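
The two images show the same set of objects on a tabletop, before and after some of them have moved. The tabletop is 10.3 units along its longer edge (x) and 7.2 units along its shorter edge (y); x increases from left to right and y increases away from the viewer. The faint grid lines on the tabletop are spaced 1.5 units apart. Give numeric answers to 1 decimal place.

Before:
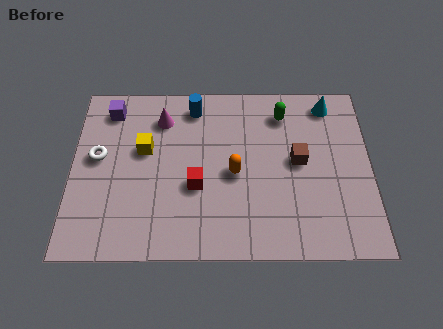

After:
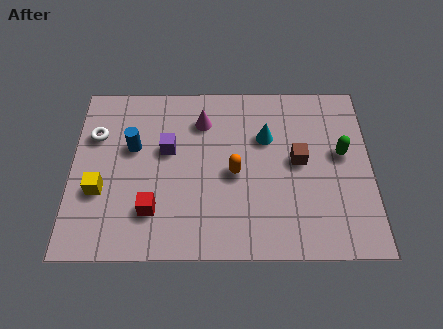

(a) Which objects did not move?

the brown cube and the orange capsule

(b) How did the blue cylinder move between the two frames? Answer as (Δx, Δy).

(-2.1, -1.7)

From the two frames, the blue cylinder sits at roughly (4.2, 6.1) before and (2.1, 4.4) after.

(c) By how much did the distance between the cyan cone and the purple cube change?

-4.2

The distance was about 7.6 in the first image and 3.4 in the second, so they moved 4.2 units closer together.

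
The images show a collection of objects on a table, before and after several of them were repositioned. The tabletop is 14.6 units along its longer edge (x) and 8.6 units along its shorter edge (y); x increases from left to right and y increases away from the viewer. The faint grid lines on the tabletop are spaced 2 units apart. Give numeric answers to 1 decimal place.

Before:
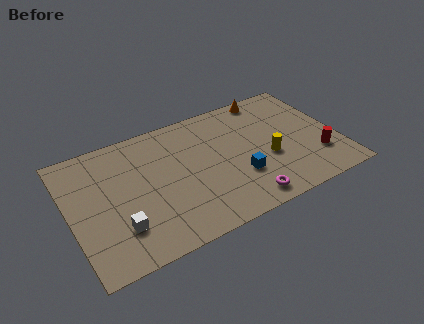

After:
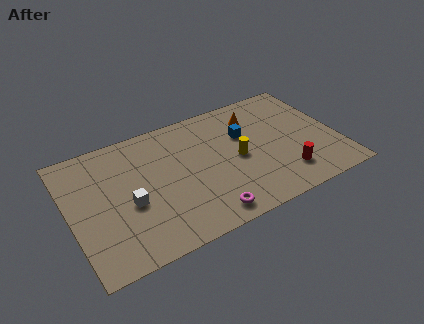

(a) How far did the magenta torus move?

2.1

The magenta torus moved from about (9.0, 1.1) to (6.9, 1.1), a distance of √(2.1² + 0.0²) ≈ 2.1.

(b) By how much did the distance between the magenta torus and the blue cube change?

+3.6

The distance was about 1.7 in the first image and 5.3 in the second, so they moved 3.6 units further apart.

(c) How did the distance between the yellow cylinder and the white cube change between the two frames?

-2.4

The distance was about 8.4 in the first image and 6.0 in the second, so they moved 2.4 units closer together.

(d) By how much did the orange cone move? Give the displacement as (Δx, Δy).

(-1.0, -1.2)

From the two frames, the orange cone sits at roughly (11.4, 7.8) before and (10.4, 6.6) after.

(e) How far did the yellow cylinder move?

1.7

From (10.7, 3.4) to (9.1, 4.1), the yellow cylinder covered √(1.6² + 0.7²) ≈ 1.7 units.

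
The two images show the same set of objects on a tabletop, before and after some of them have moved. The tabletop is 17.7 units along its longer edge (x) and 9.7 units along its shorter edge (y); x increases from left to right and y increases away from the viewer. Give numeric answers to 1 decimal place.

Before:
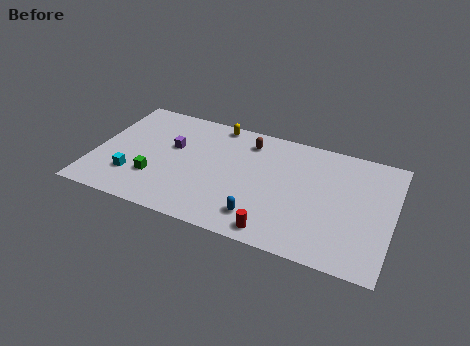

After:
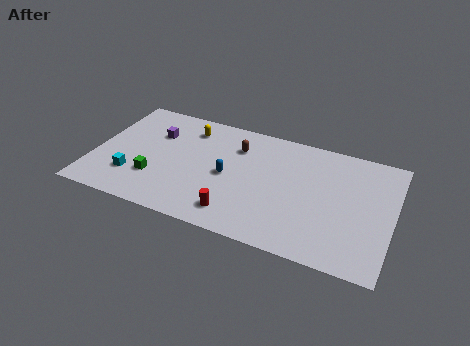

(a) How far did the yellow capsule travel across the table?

1.9

The yellow capsule was near (6.9, 8.8) before and (5.3, 7.8) after, so it travelled √(1.6² + 1.0²) ≈ 1.9 units.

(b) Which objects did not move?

the cyan cube and the green cube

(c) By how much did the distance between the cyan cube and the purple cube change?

+0.3

They were about 3.9 units apart before and 4.2 after — 0.3 units further apart.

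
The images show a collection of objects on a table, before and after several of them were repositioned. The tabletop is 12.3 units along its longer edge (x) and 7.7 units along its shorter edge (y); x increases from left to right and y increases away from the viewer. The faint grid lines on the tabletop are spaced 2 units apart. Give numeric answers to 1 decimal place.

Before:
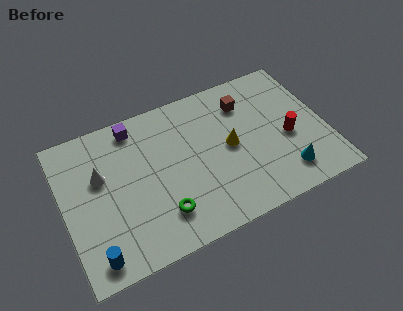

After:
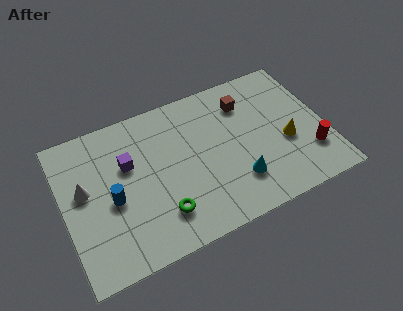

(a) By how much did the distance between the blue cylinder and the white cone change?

-2.3

The distance was about 3.9 in the first image and 1.6 in the second, so they moved 2.3 units closer together.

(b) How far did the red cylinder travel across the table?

1.5

From (10.5, 3.3) to (11.4, 2.1), the red cylinder covered √(0.9² + 1.2²) ≈ 1.5 units.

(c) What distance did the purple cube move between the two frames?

1.9

From (3.6, 6.7) to (3.1, 4.9), the purple cube covered √(0.5² + 1.8²) ≈ 1.9 units.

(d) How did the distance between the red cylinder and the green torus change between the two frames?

+0.7

They were about 6.4 units apart before and 7.1 after — 0.7 units further apart.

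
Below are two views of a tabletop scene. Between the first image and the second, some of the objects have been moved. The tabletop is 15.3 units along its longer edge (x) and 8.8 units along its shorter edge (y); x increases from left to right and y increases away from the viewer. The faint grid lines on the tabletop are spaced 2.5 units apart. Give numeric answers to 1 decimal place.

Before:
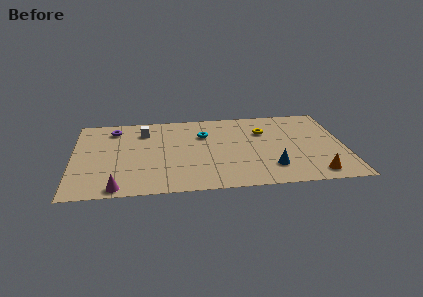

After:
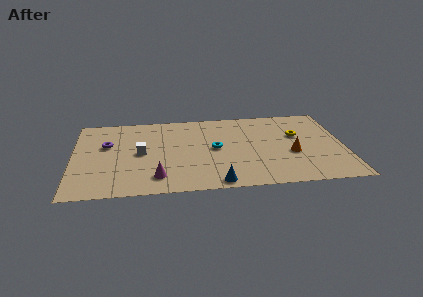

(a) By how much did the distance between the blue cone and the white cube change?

-3.0

Before: roughly 8.5 units apart; after: 5.5. That's 3.0 units closer together.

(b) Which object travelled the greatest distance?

the blue cone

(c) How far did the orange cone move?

2.6

The orange cone was near (13.5, 1.2) before and (12.3, 3.5) after, so it travelled √(1.2² + 2.3²) ≈ 2.6 units.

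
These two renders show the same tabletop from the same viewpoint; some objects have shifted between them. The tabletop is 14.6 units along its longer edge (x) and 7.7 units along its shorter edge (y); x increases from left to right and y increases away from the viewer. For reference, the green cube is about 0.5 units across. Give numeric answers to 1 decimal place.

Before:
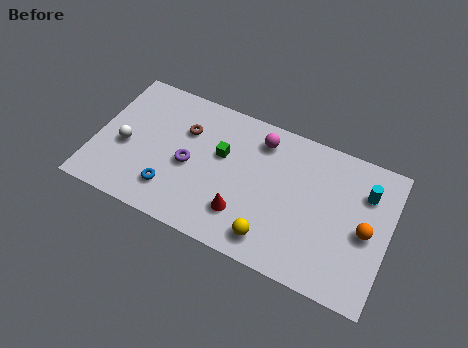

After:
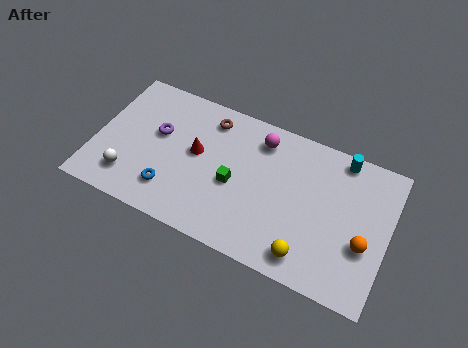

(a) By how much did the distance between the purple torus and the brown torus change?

+1.2

They were about 1.8 units apart before and 3.0 after — 1.2 units further apart.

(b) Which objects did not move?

the blue torus and the magenta sphere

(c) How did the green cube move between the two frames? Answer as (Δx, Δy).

(0.8, -1.3)

The green cube started near (6.2, 4.7) and ended near (7.0, 3.4).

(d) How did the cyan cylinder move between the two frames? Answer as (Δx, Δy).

(-1.3, 1.3)

The cyan cylinder was at about (13.3, 5.6) and moved to about (12.0, 6.9).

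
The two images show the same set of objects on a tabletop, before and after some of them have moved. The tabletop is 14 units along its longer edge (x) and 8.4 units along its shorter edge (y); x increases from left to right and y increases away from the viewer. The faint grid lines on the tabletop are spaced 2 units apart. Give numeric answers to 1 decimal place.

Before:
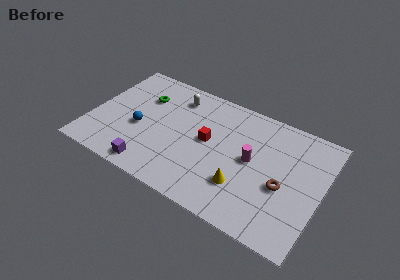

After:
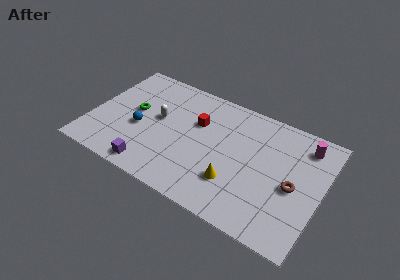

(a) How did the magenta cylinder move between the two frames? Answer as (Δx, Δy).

(2.9, 2.5)

The magenta cylinder was at about (9.8, 4.4) and moved to about (12.7, 6.9).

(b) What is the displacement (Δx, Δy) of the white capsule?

(-0.8, -2.1)

From the two frames, the white capsule sits at roughly (4.8, 6.8) before and (4.0, 4.7) after.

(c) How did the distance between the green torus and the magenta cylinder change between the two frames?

+3.4

The distance was about 7.1 in the first image and 10.5 in the second, so they moved 3.4 units further apart.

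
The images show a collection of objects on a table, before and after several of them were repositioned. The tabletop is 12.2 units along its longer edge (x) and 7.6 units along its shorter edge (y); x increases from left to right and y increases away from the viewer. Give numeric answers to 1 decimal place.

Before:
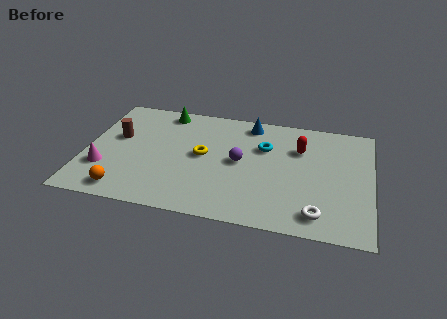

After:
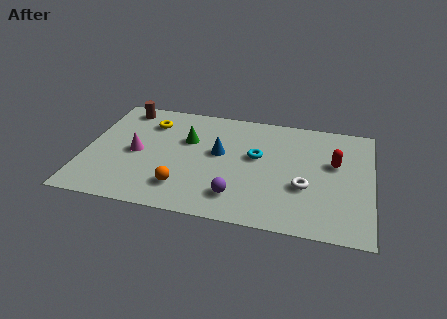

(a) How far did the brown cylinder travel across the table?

2.1

The brown cylinder moved from about (1.3, 4.5) to (1.4, 6.6), a distance of √(0.1² + 2.1²) ≈ 2.1.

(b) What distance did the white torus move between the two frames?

1.7

From (10.0, 1.2) to (9.4, 2.8), the white torus covered √(0.6² + 1.6²) ≈ 1.7 units.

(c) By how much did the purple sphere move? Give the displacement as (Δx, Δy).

(0.0, -2.3)

The purple sphere was at about (6.6, 3.9) and moved to about (6.6, 1.6).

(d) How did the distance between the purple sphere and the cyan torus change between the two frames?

+1.3

The distance was about 1.6 in the first image and 2.9 in the second, so they moved 1.3 units further apart.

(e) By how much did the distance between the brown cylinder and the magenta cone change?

+0.9

The distance was about 2.2 in the first image and 3.1 in the second, so they moved 0.9 units further apart.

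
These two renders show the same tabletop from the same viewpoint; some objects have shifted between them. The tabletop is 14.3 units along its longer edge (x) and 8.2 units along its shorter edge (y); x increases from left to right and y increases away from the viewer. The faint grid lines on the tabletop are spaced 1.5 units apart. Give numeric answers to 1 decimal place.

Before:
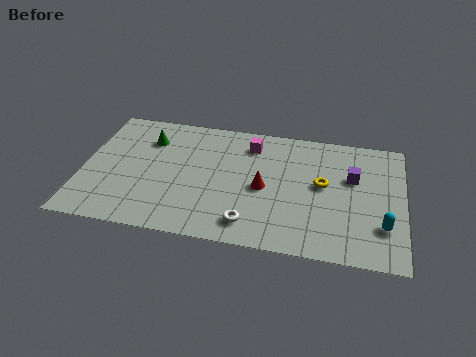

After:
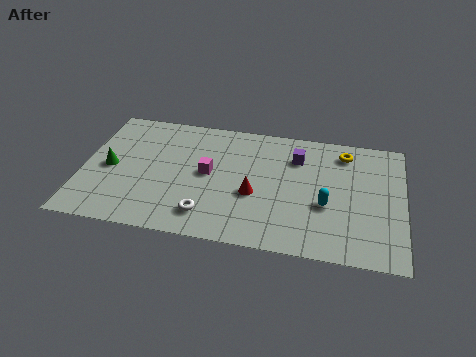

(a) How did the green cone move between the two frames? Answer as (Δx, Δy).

(-1.6, -2.2)

From the two frames, the green cone sits at roughly (2.8, 6.1) before and (1.2, 3.9) after.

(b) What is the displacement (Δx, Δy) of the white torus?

(-1.9, 0.2)

From the two frames, the white torus sits at roughly (7.6, 1.4) before and (5.7, 1.6) after.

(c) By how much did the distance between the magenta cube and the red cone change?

-0.6

The distance was about 2.9 in the first image and 2.3 in the second, so they moved 0.6 units closer together.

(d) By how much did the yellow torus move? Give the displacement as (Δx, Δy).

(0.9, 2.3)

From the two frames, the yellow torus sits at roughly (10.7, 4.5) before and (11.6, 6.8) after.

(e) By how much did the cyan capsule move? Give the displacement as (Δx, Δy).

(-2.5, 0.9)

From the two frames, the cyan capsule sits at roughly (13.4, 2.3) before and (10.9, 3.2) after.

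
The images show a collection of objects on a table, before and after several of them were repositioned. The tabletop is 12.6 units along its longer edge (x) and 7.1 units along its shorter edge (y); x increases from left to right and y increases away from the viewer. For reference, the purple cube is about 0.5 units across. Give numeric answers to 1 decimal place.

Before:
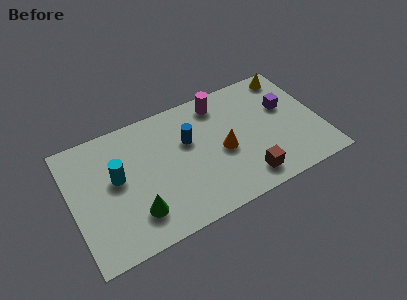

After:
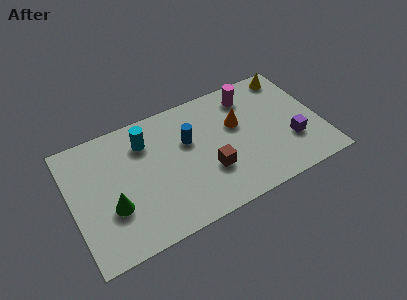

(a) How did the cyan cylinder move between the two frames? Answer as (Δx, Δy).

(1.6, 1.4)

From the two frames, the cyan cylinder sits at roughly (2.3, 4.0) before and (3.9, 5.4) after.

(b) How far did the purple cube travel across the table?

2.1

The purple cube moved from about (11.0, 4.4) to (11.0, 2.3), a distance of √(0.0² + 2.1²) ≈ 2.1.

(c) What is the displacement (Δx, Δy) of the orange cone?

(0.9, 1.2)

The orange cone was at about (7.6, 3.2) and moved to about (8.5, 4.4).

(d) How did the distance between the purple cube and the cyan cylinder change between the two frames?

-1.0

Before: roughly 8.7 units apart; after: 7.7. That's 1.0 units closer together.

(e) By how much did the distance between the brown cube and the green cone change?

-0.6

Before: roughly 5.5 units apart; after: 4.9. That's 0.6 units closer together.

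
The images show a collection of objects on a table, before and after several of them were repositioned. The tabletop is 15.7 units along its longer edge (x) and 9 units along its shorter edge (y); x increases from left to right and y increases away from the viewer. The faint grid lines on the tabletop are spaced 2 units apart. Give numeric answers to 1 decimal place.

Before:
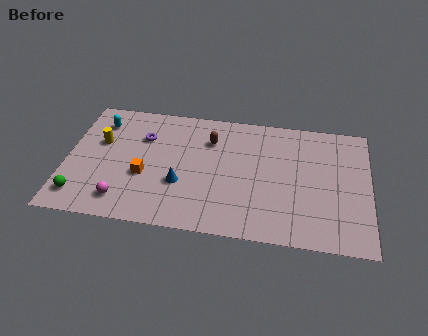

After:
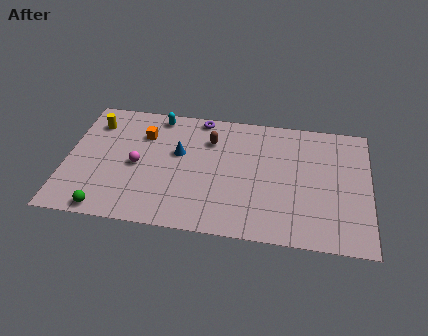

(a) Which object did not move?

the brown capsule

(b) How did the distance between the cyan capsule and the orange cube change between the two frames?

-2.7

They were about 4.4 units apart before and 1.7 after — 2.7 units closer together.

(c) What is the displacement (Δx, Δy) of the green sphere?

(1.4, -0.8)

From the two frames, the green sphere sits at roughly (0.9, 1.6) before and (2.3, 0.8) after.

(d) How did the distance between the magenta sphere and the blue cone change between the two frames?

-0.9

Before: roughly 3.3 units apart; after: 2.4. That's 0.9 units closer together.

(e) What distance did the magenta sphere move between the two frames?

2.7

The magenta sphere moved from about (3.1, 1.6) to (3.7, 4.2), a distance of √(0.6² + 2.6²) ≈ 2.7.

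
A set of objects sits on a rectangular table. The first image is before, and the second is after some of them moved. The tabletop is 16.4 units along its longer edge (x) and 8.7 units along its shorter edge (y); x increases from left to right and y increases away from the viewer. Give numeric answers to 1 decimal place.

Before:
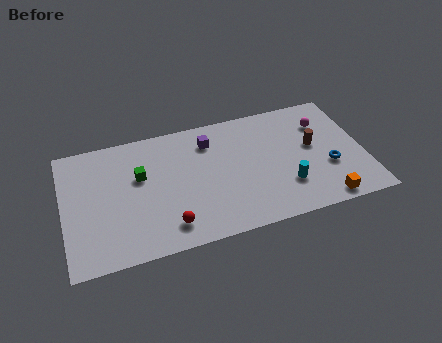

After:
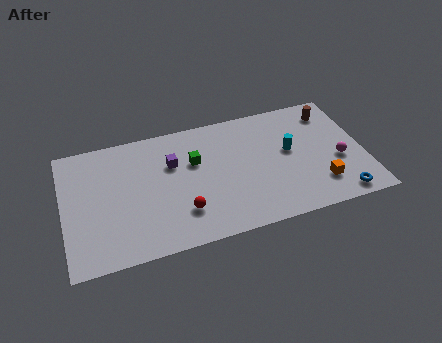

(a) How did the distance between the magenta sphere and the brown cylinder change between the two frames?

+1.9

Before: roughly 1.7 units apart; after: 3.6. That's 1.9 units further apart.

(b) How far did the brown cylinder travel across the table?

2.5

From (13.7, 4.9) to (14.9, 7.1), the brown cylinder covered √(1.2² + 2.2²) ≈ 2.5 units.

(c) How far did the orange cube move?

1.2

The orange cube was near (13.9, 0.9) before and (13.8, 2.1) after, so it travelled √(0.1² + 1.2²) ≈ 1.2 units.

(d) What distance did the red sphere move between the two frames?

1.1

From (5.5, 1.6) to (6.3, 2.3), the red sphere covered √(0.8² + 0.7²) ≈ 1.1 units.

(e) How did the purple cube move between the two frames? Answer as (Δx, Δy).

(-2.1, -1.0)

The purple cube started near (8.1, 6.8) and ended near (6.0, 5.8).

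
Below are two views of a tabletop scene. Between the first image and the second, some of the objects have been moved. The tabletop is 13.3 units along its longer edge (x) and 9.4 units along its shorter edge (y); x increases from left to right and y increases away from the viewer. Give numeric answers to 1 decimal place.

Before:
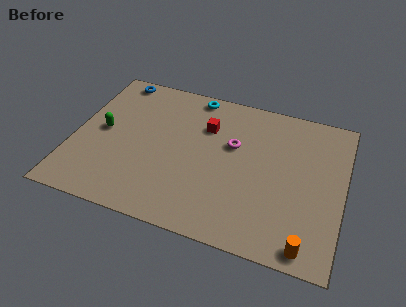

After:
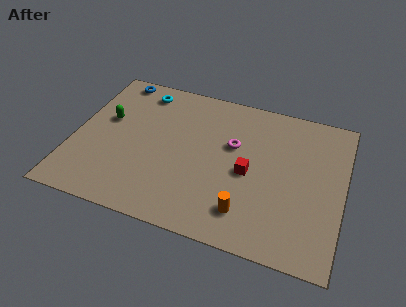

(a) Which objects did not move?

the blue torus and the magenta torus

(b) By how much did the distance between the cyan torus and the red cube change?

+4.7

They were about 2.1 units apart before and 6.8 after — 4.7 units further apart.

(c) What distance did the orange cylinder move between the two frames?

3.2

The orange cylinder was near (11.8, 0.9) before and (8.8, 1.9) after, so it travelled √(3.0² + 1.0²) ≈ 3.2 units.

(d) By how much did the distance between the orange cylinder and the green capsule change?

-2.9

The distance was about 11.1 in the first image and 8.2 in the second, so they moved 2.9 units closer together.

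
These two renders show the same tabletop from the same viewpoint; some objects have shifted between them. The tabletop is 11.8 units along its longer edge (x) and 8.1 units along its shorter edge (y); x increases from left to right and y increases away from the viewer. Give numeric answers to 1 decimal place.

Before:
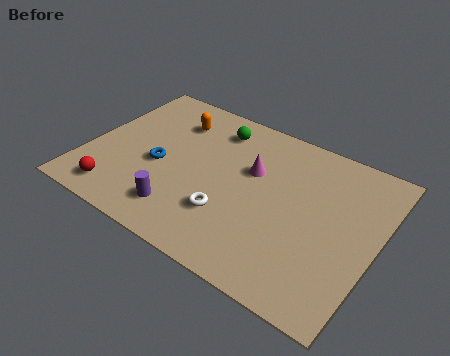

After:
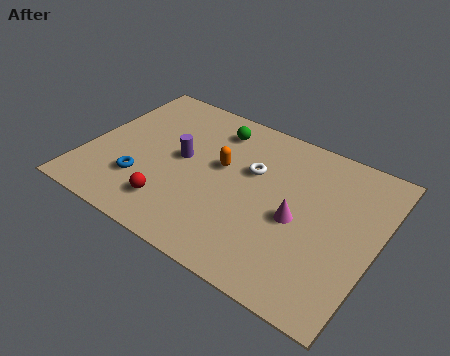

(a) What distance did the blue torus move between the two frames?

1.3

The blue torus was near (3.0, 3.5) before and (2.5, 2.3) after, so it travelled √(0.5² + 1.2²) ≈ 1.3 units.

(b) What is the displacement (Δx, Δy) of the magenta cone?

(2.1, -1.5)

The magenta cone started near (6.6, 5.1) and ended near (8.7, 3.6).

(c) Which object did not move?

the green sphere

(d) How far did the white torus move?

2.7

From (6.1, 2.4) to (6.6, 5.1), the white torus covered √(0.5² + 2.7²) ≈ 2.7 units.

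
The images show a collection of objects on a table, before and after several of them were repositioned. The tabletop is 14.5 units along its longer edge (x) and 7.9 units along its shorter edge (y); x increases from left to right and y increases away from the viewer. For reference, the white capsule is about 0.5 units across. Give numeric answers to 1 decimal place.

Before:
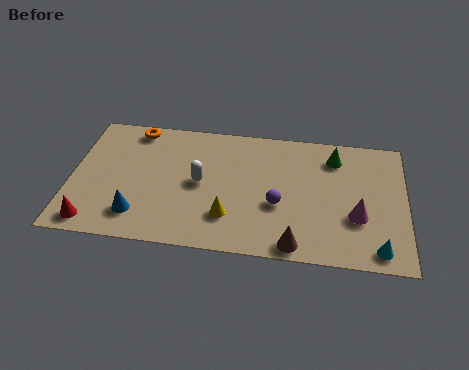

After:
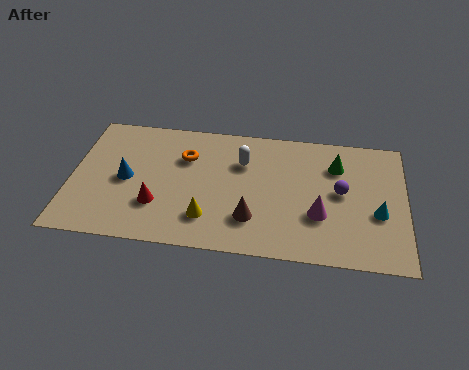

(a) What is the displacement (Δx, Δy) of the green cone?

(0.1, -0.5)

The green cone started near (11.4, 6.3) and ended near (11.5, 5.8).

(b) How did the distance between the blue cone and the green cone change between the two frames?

-0.3

The distance was about 9.6 in the first image and 9.3 in the second, so they moved 0.3 units closer together.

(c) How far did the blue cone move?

2.2

The blue cone was near (3.0, 1.7) before and (2.4, 3.8) after, so it travelled √(0.6² + 2.1²) ≈ 2.2 units.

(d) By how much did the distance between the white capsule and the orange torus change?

-1.7

They were about 4.2 units apart before and 2.5 after — 1.7 units closer together.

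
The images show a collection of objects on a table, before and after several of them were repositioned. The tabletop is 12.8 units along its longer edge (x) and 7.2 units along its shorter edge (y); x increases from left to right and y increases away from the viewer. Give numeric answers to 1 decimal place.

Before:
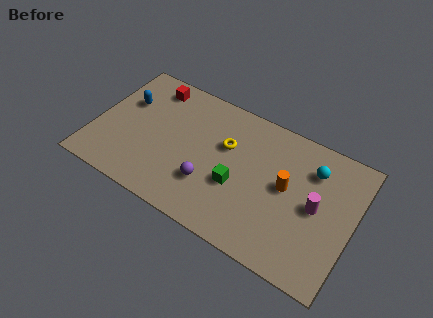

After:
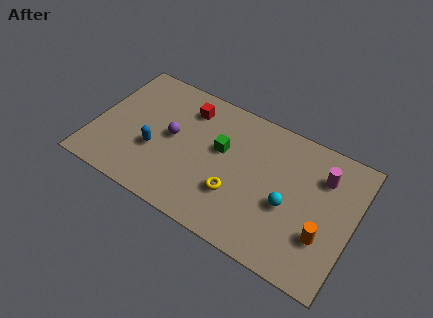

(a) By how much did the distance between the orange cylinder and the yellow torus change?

+1.1

They were about 3.2 units apart before and 4.3 after — 1.1 units further apart.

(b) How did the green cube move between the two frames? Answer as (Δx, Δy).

(-1.0, 1.5)

The green cube started near (7.2, 2.8) and ended near (6.2, 4.3).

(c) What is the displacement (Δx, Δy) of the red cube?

(1.9, -0.4)

The red cube was at about (2.4, 6.1) and moved to about (4.3, 5.7).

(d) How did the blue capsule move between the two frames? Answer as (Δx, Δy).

(1.8, -2.0)

The blue capsule was at about (1.3, 4.7) and moved to about (3.1, 2.7).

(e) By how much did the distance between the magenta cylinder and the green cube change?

+1.1

Before: roughly 3.9 units apart; after: 5.0. That's 1.1 units further apart.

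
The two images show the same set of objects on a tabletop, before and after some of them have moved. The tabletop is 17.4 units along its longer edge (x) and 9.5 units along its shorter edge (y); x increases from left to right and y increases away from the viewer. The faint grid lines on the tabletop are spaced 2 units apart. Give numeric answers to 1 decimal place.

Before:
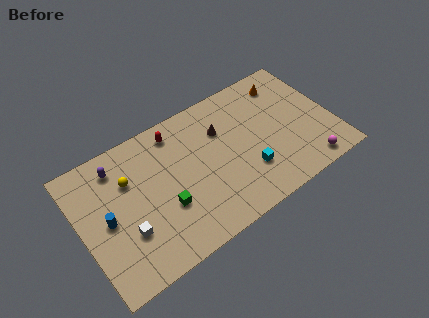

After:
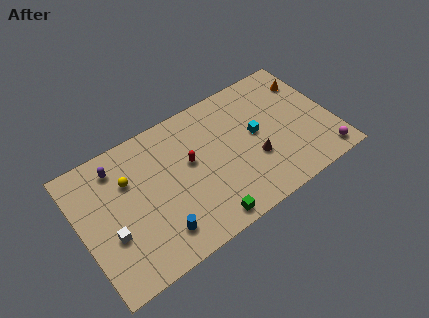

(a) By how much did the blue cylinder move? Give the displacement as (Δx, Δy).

(3.1, -2.7)

The blue cylinder was at about (1.7, 4.6) and moved to about (4.8, 1.9).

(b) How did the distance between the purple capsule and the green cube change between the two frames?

+3.3

Before: roughly 5.1 units apart; after: 8.4. That's 3.3 units further apart.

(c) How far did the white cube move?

1.1

From (2.8, 3.1) to (1.8, 3.5), the white cube covered √(1.0² + 0.4²) ≈ 1.1 units.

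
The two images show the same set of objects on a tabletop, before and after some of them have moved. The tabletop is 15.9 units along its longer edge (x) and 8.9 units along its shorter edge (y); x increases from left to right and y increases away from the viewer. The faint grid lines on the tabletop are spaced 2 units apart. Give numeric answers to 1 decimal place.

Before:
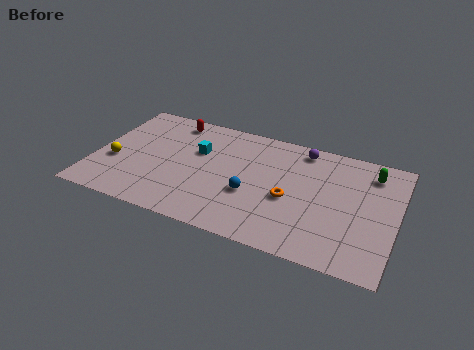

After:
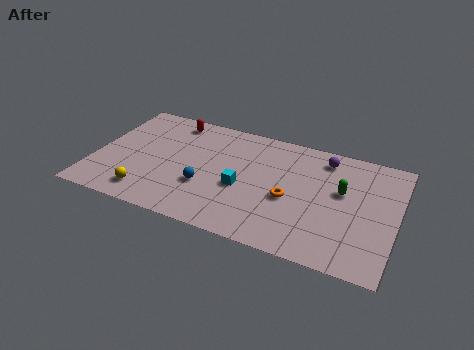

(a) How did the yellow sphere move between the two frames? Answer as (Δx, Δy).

(2.0, -1.9)

The yellow sphere started near (1.1, 3.4) and ended near (3.1, 1.5).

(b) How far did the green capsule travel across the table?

2.4

The green capsule was near (14.4, 7.2) before and (13.0, 5.3) after, so it travelled √(1.4² + 1.9²) ≈ 2.4 units.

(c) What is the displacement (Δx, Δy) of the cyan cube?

(2.6, -2.0)

The cyan cube started near (5.3, 5.7) and ended near (7.9, 3.7).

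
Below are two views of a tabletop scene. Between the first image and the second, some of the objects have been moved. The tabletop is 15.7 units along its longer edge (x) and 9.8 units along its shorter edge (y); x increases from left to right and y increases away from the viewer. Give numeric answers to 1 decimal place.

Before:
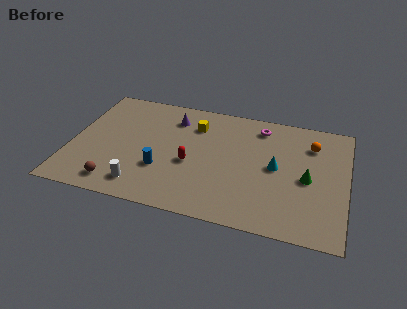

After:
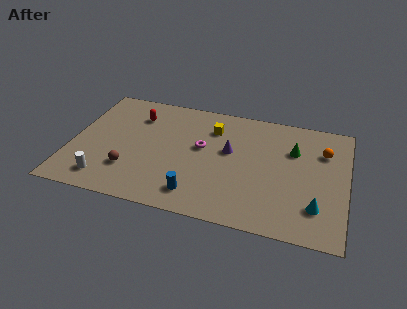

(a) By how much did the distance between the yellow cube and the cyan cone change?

+2.6

They were about 5.4 units apart before and 8.0 after — 2.6 units further apart.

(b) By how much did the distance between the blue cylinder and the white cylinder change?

+3.3

They were about 1.9 units apart before and 5.2 after — 3.3 units further apart.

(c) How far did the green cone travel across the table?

2.4

The green cone moved from about (13.5, 4.5) to (12.6, 6.7), a distance of √(0.9² + 2.2²) ≈ 2.4.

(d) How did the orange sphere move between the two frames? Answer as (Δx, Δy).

(0.7, -0.4)

The orange sphere started near (13.6, 7.4) and ended near (14.3, 7.0).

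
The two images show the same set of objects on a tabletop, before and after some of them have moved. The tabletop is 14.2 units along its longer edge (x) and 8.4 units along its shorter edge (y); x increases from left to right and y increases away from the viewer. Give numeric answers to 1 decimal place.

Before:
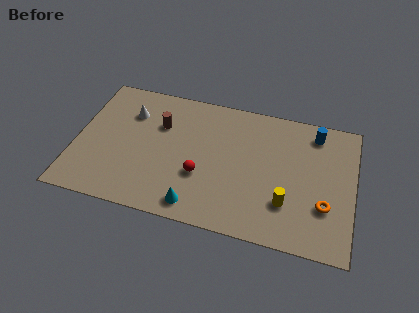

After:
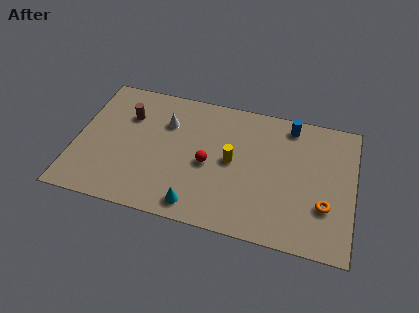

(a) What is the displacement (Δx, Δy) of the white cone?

(1.9, -0.2)

The white cone started near (2.6, 6.1) and ended near (4.5, 5.9).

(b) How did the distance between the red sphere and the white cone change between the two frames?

-1.9

Before: roughly 5.0 units apart; after: 3.1. That's 1.9 units closer together.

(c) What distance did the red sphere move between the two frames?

0.9

The red sphere moved from about (6.5, 3.0) to (6.8, 3.8), a distance of √(0.3² + 0.8²) ≈ 0.9.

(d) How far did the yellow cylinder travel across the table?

3.5

The yellow cylinder moved from about (10.9, 2.4) to (8.0, 4.3), a distance of √(2.9² + 1.9²) ≈ 3.5.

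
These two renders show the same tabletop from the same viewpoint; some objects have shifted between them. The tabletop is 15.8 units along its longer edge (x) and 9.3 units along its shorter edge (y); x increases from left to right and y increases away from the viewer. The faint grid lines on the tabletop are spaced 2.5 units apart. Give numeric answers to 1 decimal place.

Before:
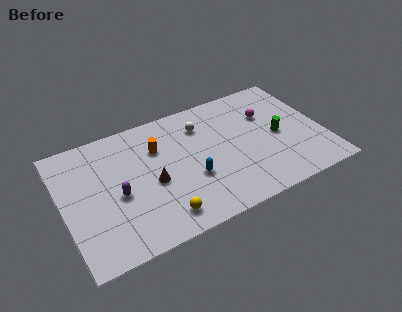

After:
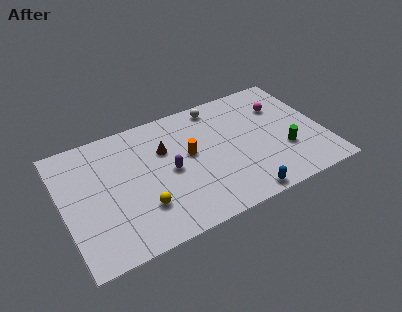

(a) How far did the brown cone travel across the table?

2.3

From (5.3, 4.1) to (6.3, 6.2), the brown cone covered √(1.0² + 2.1²) ≈ 2.3 units.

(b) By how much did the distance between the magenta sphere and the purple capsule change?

-2.3

Before: roughly 9.8 units apart; after: 7.5. That's 2.3 units closer together.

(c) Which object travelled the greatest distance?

the blue capsule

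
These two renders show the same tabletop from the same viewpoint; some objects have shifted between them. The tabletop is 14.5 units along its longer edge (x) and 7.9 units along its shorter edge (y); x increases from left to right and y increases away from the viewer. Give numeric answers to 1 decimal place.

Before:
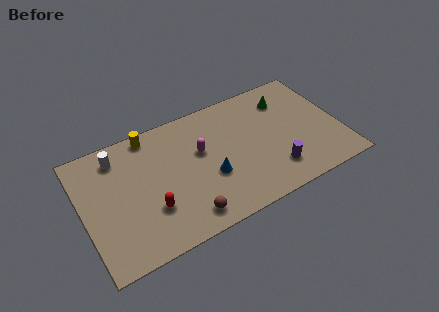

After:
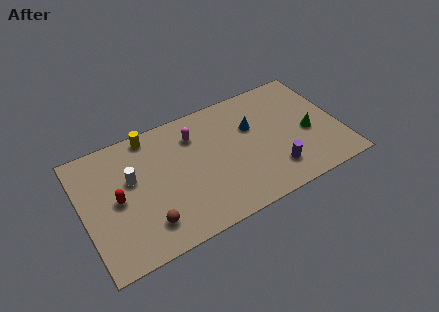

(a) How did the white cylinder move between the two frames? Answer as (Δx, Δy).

(0.6, -1.7)

The white cylinder started near (2.2, 6.5) and ended near (2.8, 4.8).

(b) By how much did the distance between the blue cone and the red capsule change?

+4.5

Before: roughly 3.4 units apart; after: 7.9. That's 4.5 units further apart.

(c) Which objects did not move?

the purple cylinder and the yellow cylinder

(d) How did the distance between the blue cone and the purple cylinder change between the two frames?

-0.3

Before: roughly 3.7 units apart; after: 3.4. That's 0.3 units closer together.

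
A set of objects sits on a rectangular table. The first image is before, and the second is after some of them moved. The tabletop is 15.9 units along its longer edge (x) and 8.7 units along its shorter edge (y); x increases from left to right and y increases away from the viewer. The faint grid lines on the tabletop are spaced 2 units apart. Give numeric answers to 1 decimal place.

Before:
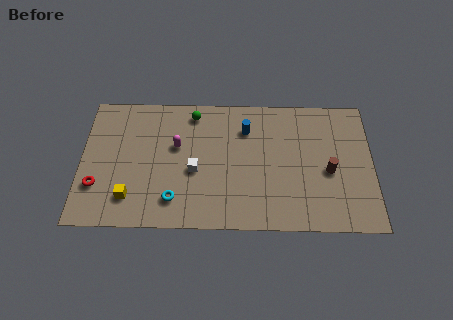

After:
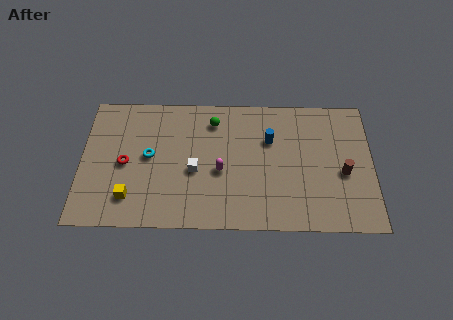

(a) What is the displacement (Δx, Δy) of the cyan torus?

(-1.4, 2.8)

The cyan torus was at about (5.1, 1.8) and moved to about (3.7, 4.6).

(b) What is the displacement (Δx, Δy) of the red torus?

(1.5, 1.5)

The red torus was at about (0.9, 2.6) and moved to about (2.4, 4.1).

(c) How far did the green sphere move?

1.2

The green sphere moved from about (6.1, 7.5) to (7.2, 7.0), a distance of √(1.1² + 0.5²) ≈ 1.2.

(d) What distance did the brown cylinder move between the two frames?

0.8

From (13.5, 3.8) to (14.3, 3.7), the brown cylinder covered √(0.8² + 0.1²) ≈ 0.8 units.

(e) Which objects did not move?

the white cube and the yellow cube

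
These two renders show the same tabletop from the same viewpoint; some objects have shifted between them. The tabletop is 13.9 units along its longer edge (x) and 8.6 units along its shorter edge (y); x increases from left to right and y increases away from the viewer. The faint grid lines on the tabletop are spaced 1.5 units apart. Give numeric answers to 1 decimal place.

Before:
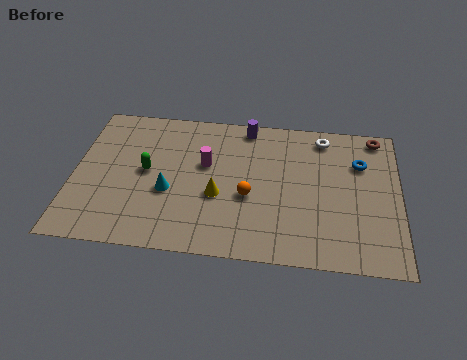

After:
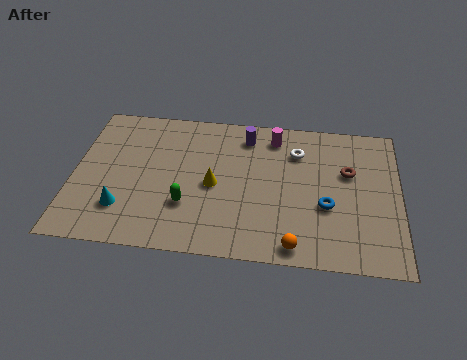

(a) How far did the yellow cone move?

0.6

The yellow cone moved from about (6.2, 3.4) to (6.0, 4.0), a distance of √(0.2² + 0.6²) ≈ 0.6.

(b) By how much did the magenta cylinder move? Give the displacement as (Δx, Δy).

(2.9, 2.0)

From the two frames, the magenta cylinder sits at roughly (5.6, 5.2) before and (8.5, 7.2) after.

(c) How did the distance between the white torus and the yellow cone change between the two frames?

-1.7

They were about 5.9 units apart before and 4.2 after — 1.7 units closer together.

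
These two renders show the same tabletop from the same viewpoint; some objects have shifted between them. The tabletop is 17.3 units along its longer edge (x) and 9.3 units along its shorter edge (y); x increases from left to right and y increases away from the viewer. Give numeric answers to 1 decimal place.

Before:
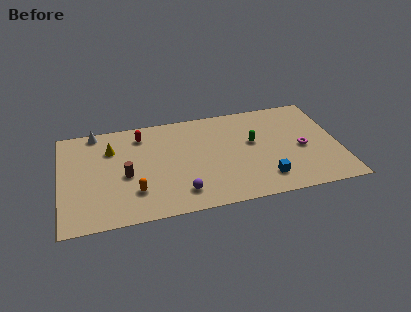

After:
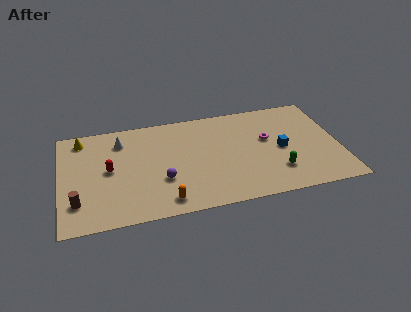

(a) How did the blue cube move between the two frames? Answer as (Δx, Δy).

(1.2, 2.5)

From the two frames, the blue cube sits at roughly (12.5, 1.9) before and (13.7, 4.4) after.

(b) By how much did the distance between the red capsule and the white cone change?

-0.3

They were about 2.9 units apart before and 2.6 after — 0.3 units closer together.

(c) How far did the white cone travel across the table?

1.9

From (2.3, 8.5) to (3.8, 7.3), the white cone covered √(1.5² + 1.2²) ≈ 1.9 units.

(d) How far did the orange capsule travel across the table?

2.2

The orange capsule was near (4.5, 2.5) before and (6.3, 1.3) after, so it travelled √(1.8² + 1.2²) ≈ 2.2 units.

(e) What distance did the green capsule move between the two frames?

3.3

The green capsule was near (12.0, 5.4) before and (13.3, 2.4) after, so it travelled √(1.3² + 3.0²) ≈ 3.3 units.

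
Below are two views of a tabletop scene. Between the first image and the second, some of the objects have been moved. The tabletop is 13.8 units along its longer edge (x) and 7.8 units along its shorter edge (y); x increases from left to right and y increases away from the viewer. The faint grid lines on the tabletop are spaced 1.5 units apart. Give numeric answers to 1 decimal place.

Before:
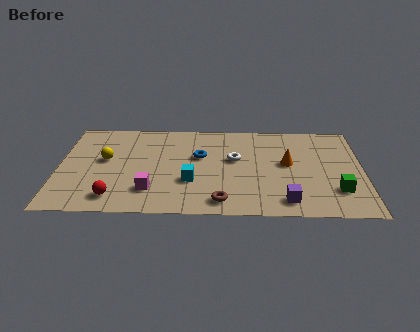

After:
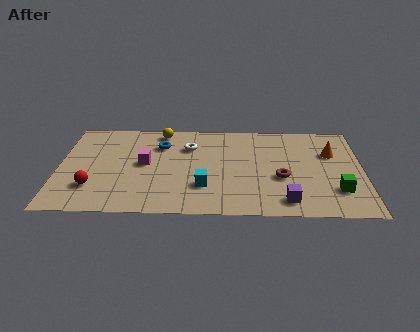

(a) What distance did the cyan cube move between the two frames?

0.7

From (6.0, 2.7) to (6.6, 2.3), the cyan cube covered √(0.6² + 0.4²) ≈ 0.7 units.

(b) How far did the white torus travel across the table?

2.3

The white torus was near (8.0, 4.6) before and (5.9, 5.6) after, so it travelled √(2.1² + 1.0²) ≈ 2.3 units.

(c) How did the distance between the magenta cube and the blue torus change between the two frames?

-1.9

The distance was about 3.6 in the first image and 1.7 in the second, so they moved 1.9 units closer together.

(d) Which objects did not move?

the purple cube and the green cube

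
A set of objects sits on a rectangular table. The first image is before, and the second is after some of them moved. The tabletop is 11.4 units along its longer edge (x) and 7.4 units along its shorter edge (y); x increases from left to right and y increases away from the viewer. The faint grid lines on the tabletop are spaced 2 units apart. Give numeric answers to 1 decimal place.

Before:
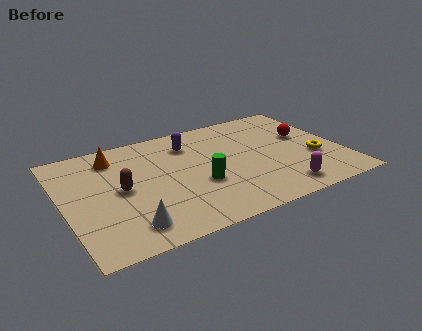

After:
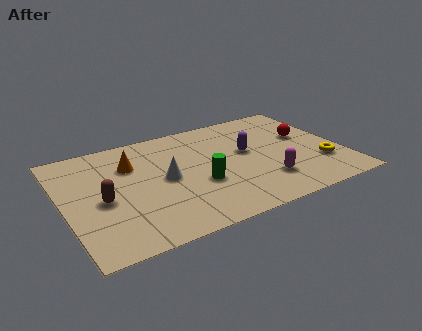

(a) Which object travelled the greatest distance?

the white cone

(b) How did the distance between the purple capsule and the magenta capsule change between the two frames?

-3.2

The distance was about 5.5 in the first image and 2.3 in the second, so they moved 3.2 units closer together.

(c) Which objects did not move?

the green cylinder and the red sphere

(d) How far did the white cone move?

3.0

The white cone moved from about (2.3, 1.3) to (4.1, 3.7), a distance of √(1.8² + 2.4²) ≈ 3.0.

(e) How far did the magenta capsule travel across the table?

0.9

From (8.5, 1.1) to (8.0, 1.9), the magenta capsule covered √(0.5² + 0.8²) ≈ 0.9 units.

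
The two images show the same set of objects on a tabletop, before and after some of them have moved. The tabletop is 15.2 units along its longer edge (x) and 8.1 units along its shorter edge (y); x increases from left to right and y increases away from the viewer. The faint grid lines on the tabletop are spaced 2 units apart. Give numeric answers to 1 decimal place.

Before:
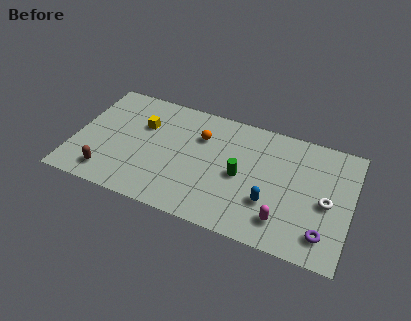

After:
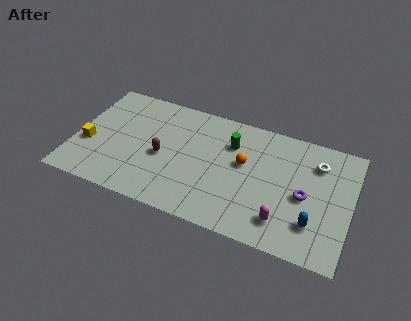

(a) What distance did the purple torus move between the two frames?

2.4

The purple torus moved from about (13.9, 1.6) to (12.7, 3.7), a distance of √(1.2² + 2.1²) ≈ 2.4.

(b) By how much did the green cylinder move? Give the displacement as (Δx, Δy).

(-0.7, 2.0)

The green cylinder was at about (9.2, 3.8) and moved to about (8.5, 5.8).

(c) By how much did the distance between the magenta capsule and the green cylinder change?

+1.9

Before: roughly 3.3 units apart; after: 5.2. That's 1.9 units further apart.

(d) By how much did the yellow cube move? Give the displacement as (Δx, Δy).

(-2.8, -2.3)

The yellow cube was at about (3.6, 5.4) and moved to about (0.8, 3.1).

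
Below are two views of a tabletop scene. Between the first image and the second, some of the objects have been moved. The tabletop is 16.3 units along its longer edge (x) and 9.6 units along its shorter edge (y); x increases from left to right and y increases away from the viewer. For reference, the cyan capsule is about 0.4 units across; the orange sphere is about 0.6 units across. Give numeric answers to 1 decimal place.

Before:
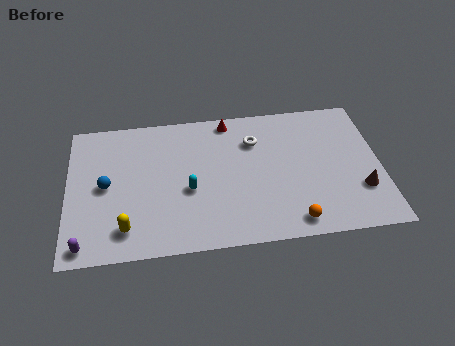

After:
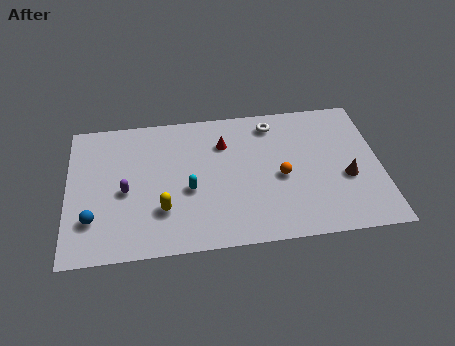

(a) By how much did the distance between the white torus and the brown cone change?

-1.1

The distance was about 6.8 in the first image and 5.7 in the second, so they moved 1.1 units closer together.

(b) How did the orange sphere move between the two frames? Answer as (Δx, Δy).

(-0.5, 3.1)

The orange sphere started near (11.6, 1.2) and ended near (11.1, 4.3).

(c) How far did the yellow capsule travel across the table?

2.1

From (3.0, 1.8) to (4.9, 2.8), the yellow capsule covered √(1.9² + 1.0²) ≈ 2.1 units.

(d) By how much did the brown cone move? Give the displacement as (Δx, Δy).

(-0.7, 0.9)

The brown cone started near (15.2, 2.9) and ended near (14.5, 3.8).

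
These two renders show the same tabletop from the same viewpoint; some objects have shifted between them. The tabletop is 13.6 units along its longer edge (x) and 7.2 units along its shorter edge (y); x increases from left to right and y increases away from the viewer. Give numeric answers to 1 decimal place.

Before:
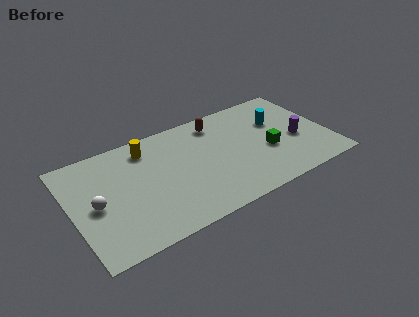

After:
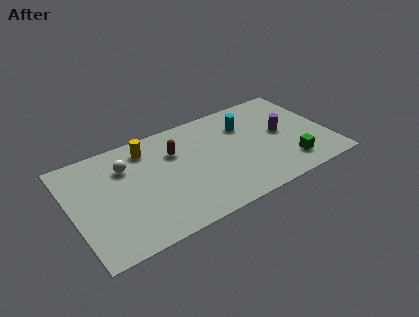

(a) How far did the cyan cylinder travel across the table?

1.8

The cyan cylinder was near (11.1, 4.7) before and (9.4, 5.2) after, so it travelled √(1.7² + 0.5²) ≈ 1.8 units.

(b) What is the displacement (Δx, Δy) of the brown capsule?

(-2.4, -1.0)

The brown capsule started near (8.0, 6.0) and ended near (5.6, 5.0).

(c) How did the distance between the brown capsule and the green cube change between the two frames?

+2.7

The distance was about 3.9 in the first image and 6.6 in the second, so they moved 2.7 units further apart.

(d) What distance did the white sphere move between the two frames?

2.5

The white sphere was near (1.2, 3.4) before and (3.0, 5.2) after, so it travelled √(1.8² + 1.8²) ≈ 2.5 units.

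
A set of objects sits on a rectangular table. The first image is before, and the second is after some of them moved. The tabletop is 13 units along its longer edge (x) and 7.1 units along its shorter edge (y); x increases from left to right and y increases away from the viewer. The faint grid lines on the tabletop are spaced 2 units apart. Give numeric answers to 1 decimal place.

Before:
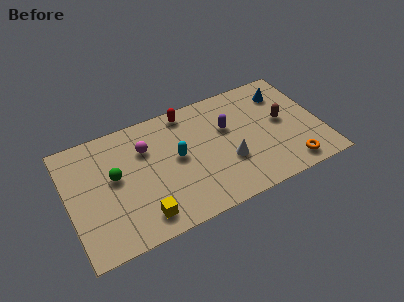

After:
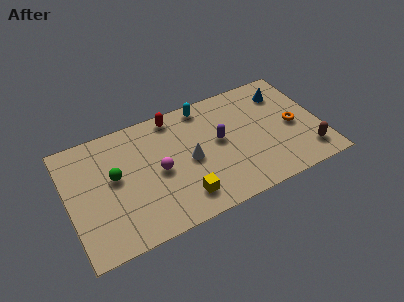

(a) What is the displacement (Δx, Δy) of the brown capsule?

(1.0, -2.4)

The brown capsule was at about (11.1, 3.8) and moved to about (12.1, 1.4).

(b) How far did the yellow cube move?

2.1

The yellow cube moved from about (3.5, 1.2) to (5.6, 1.4), a distance of √(2.1² + 0.2²) ≈ 2.1.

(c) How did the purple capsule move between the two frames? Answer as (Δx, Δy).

(-0.5, -0.6)

From the two frames, the purple capsule sits at roughly (8.3, 4.5) before and (7.8, 3.9) after.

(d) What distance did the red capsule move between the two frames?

0.7

The red capsule was near (6.4, 6.3) before and (5.7, 6.3) after, so it travelled √(0.7² + 0.0²) ≈ 0.7 units.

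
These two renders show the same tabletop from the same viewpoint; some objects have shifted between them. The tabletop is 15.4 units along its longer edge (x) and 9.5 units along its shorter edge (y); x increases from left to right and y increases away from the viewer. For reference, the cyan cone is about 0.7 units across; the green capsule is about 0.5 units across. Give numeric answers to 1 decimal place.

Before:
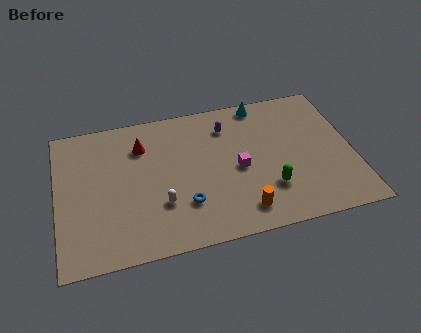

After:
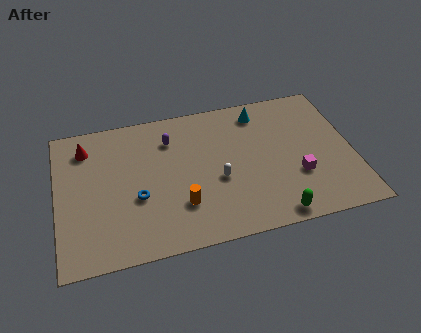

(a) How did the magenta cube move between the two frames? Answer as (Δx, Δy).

(3.0, -1.2)

The magenta cube was at about (9.4, 4.4) and moved to about (12.4, 3.2).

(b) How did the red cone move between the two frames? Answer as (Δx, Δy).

(-2.9, 0.5)

The red cone started near (4.5, 7.1) and ended near (1.6, 7.6).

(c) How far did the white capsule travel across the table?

3.1

The white capsule moved from about (5.3, 3.0) to (8.3, 3.9), a distance of √(3.0² + 0.9²) ≈ 3.1.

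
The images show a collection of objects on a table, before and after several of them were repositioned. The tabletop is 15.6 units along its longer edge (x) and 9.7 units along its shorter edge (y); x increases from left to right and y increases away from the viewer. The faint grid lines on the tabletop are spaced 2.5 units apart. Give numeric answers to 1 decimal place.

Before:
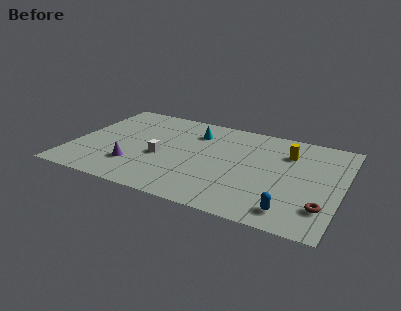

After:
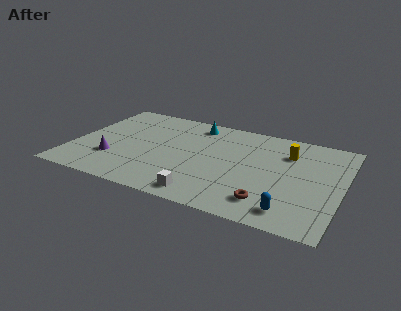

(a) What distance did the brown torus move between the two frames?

3.0

The brown torus was near (14.7, 2.4) before and (11.7, 1.9) after, so it travelled √(3.0² + 0.5²) ≈ 3.0 units.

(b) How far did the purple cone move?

1.3

From (3.8, 2.6) to (2.5, 2.9), the purple cone covered √(1.3² + 0.3²) ≈ 1.3 units.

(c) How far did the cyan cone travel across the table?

0.9

From (6.8, 7.4) to (6.7, 8.3), the cyan cone covered √(0.1² + 0.9²) ≈ 0.9 units.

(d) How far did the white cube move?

4.1

The white cube was near (5.2, 4.1) before and (8.1, 1.2) after, so it travelled √(2.9² + 2.9²) ≈ 4.1 units.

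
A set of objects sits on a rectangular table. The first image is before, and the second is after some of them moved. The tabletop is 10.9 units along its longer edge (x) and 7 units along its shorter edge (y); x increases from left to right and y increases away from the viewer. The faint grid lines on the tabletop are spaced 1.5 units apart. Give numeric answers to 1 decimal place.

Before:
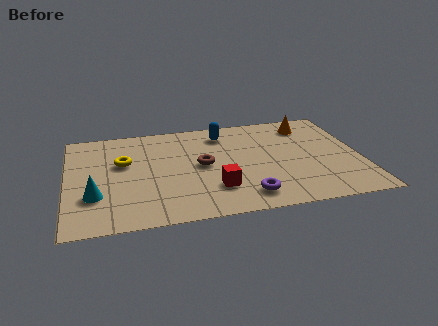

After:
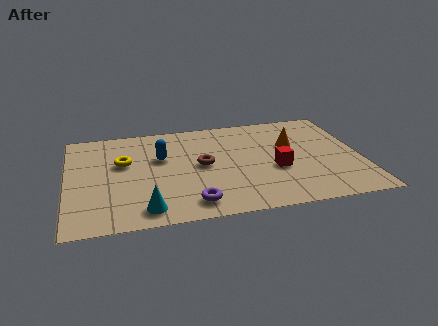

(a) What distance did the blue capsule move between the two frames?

2.7

The blue capsule was near (5.9, 5.7) before and (3.5, 4.4) after, so it travelled √(2.4² + 1.3²) ≈ 2.7 units.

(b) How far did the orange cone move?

1.5

The orange cone moved from about (9.1, 5.7) to (8.4, 4.4), a distance of √(0.7² + 1.3²) ≈ 1.5.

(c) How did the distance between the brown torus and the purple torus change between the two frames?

-0.3

The distance was about 2.8 in the first image and 2.5 in the second, so they moved 0.3 units closer together.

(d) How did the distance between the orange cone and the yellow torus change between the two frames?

-0.8

The distance was about 7.1 in the first image and 6.3 in the second, so they moved 0.8 units closer together.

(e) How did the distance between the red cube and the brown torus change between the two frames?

+1.1

They were about 1.7 units apart before and 2.8 after — 1.1 units further apart.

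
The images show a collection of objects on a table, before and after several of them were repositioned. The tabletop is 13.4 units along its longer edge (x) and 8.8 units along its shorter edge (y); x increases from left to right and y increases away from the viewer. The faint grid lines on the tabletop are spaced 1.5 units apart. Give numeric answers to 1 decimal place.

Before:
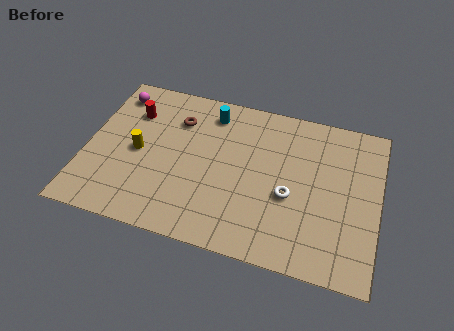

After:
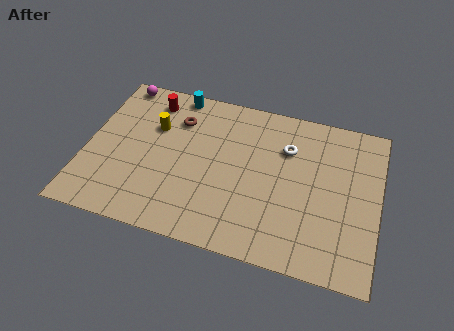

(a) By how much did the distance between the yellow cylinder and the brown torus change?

-1.6

They were about 2.8 units apart before and 1.2 after — 1.6 units closer together.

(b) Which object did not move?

the brown torus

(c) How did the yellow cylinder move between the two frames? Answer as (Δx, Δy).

(0.6, 1.6)

The yellow cylinder was at about (2.4, 4.2) and moved to about (3.0, 5.8).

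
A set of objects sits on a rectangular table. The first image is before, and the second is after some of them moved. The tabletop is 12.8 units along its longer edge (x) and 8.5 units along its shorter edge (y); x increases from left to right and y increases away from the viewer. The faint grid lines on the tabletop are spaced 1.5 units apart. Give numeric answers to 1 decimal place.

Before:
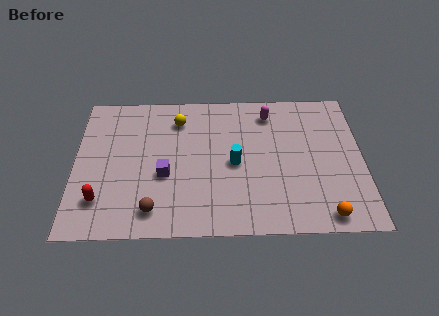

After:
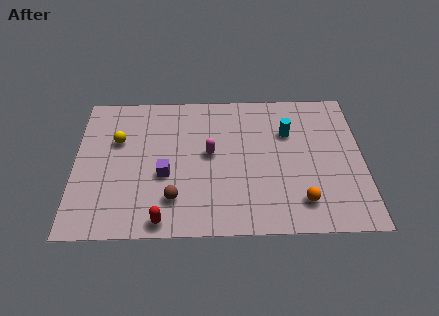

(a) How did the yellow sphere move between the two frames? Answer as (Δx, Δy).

(-2.7, -1.2)

The yellow sphere was at about (4.6, 6.7) and moved to about (1.9, 5.5).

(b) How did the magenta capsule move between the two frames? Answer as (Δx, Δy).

(-2.7, -2.4)

The magenta capsule started near (8.7, 7.0) and ended near (6.0, 4.6).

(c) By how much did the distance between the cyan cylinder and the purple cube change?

+2.8

Before: roughly 3.2 units apart; after: 6.0. That's 2.8 units further apart.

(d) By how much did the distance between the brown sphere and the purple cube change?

-0.6

The distance was about 2.1 in the first image and 1.5 in the second, so they moved 0.6 units closer together.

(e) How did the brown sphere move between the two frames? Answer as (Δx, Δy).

(0.9, 0.6)

The brown sphere started near (3.5, 1.4) and ended near (4.4, 2.0).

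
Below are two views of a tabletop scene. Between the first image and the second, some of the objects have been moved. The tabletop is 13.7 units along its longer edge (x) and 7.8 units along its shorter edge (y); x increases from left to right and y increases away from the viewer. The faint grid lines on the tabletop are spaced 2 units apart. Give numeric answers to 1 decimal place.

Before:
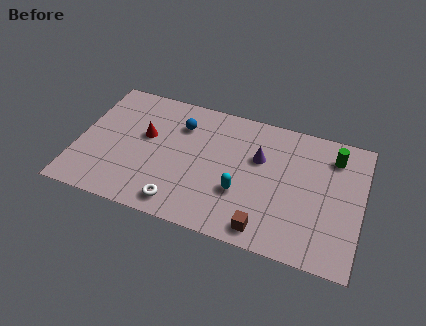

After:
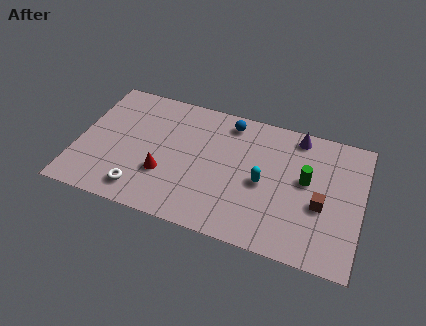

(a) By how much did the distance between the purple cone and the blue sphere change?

-0.7

They were about 4.0 units apart before and 3.3 after — 0.7 units closer together.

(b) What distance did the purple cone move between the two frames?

2.5

The purple cone moved from about (8.7, 5.0) to (10.4, 6.9), a distance of √(1.7² + 1.9²) ≈ 2.5.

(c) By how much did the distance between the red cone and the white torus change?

-2.4

Before: roughly 4.0 units apart; after: 1.6. That's 2.4 units closer together.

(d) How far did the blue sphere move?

2.5

The blue sphere was near (4.8, 5.8) before and (7.1, 6.7) after, so it travelled √(2.3² + 0.9²) ≈ 2.5 units.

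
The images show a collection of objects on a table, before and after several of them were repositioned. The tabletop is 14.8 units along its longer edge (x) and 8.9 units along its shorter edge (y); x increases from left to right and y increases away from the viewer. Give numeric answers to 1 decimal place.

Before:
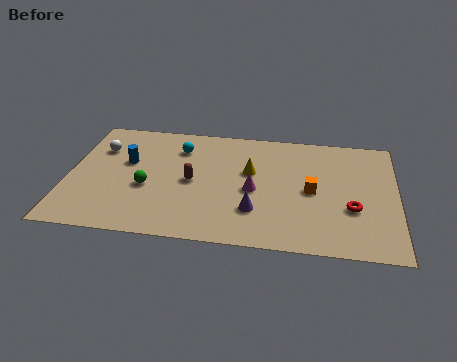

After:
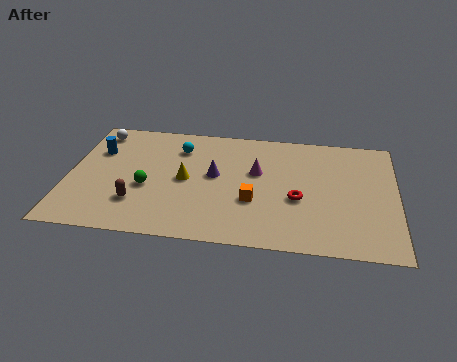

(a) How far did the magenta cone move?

1.4

The magenta cone moved from about (8.4, 4.0) to (8.5, 5.4), a distance of √(0.1² + 1.4²) ≈ 1.4.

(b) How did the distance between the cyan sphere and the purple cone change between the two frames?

-3.1

Before: roughly 5.6 units apart; after: 2.5. That's 3.1 units closer together.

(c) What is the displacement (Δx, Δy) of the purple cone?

(-1.9, 2.4)

The purple cone started near (8.5, 2.5) and ended near (6.6, 4.9).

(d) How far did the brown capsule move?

3.1

The brown capsule moved from about (5.6, 4.3) to (3.2, 2.4), a distance of √(2.4² + 1.9²) ≈ 3.1.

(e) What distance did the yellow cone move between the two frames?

3.1

The yellow cone was near (8.2, 5.4) before and (5.3, 4.4) after, so it travelled √(2.9² + 1.0²) ≈ 3.1 units.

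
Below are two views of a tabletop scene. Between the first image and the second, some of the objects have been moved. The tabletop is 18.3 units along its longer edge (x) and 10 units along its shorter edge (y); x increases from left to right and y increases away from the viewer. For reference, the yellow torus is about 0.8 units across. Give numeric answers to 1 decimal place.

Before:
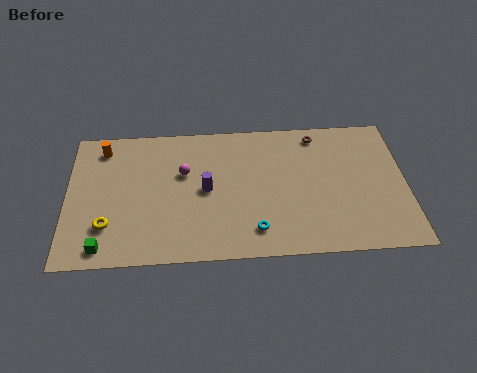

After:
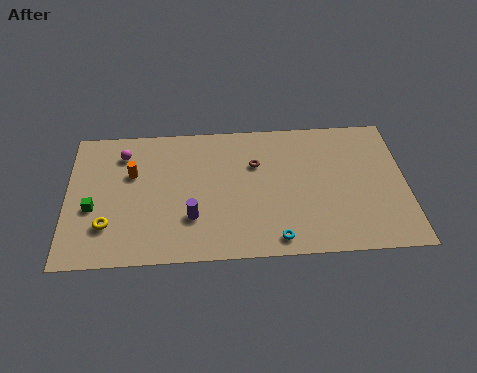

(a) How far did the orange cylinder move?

2.6

From (1.9, 8.4) to (3.5, 6.4), the orange cylinder covered √(1.6² + 2.0²) ≈ 2.6 units.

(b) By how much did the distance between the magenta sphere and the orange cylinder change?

-3.3

They were about 4.9 units apart before and 1.6 after — 3.3 units closer together.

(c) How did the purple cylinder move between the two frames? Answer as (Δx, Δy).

(-0.8, -2.0)

The purple cylinder was at about (7.5, 5.0) and moved to about (6.7, 3.0).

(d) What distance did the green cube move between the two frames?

2.9

The green cube moved from about (2.0, 1.2) to (1.4, 4.0), a distance of √(0.6² + 2.8²) ≈ 2.9.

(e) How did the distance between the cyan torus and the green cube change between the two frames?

+2.1

Before: roughly 8.1 units apart; after: 10.2. That's 2.1 units further apart.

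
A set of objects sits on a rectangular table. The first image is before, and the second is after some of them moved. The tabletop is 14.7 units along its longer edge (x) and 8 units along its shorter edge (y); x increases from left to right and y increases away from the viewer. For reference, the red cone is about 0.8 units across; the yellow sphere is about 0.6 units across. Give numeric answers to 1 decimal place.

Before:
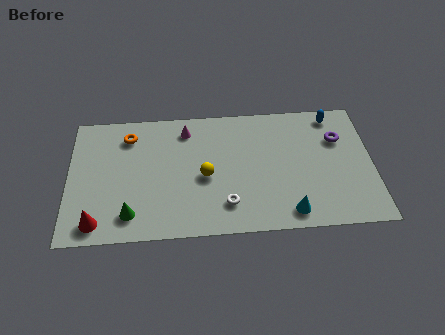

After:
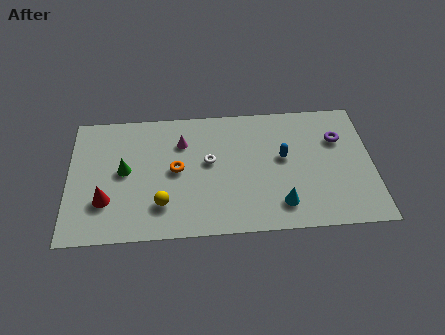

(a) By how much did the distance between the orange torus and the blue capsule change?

-4.8

Before: roughly 10.0 units apart; after: 5.2. That's 4.8 units closer together.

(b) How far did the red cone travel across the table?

1.4

The red cone moved from about (1.4, 1.1) to (1.8, 2.4), a distance of √(0.4² + 1.3²) ≈ 1.4.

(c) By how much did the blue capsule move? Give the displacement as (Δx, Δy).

(-2.5, -2.5)

The blue capsule was at about (12.9, 7.0) and moved to about (10.4, 4.5).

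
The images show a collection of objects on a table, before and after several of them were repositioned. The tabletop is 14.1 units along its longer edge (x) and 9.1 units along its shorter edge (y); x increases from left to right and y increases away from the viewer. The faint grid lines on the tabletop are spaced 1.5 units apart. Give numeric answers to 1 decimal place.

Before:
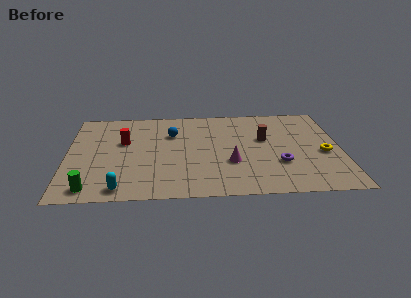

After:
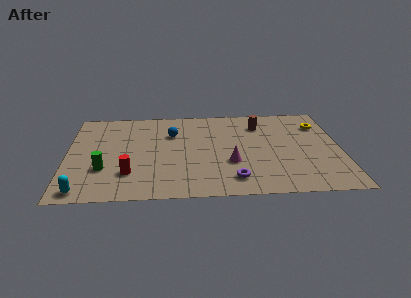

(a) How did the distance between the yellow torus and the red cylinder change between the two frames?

+0.4

The distance was about 10.4 in the first image and 10.8 in the second, so they moved 0.4 units further apart.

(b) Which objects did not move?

the blue sphere and the magenta cone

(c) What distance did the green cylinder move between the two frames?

1.9

From (1.3, 1.1) to (1.9, 2.9), the green cylinder covered √(0.6² + 1.8²) ≈ 1.9 units.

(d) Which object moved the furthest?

the red cylinder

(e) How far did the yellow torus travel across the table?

2.9

From (13.2, 3.9) to (13.1, 6.8), the yellow torus covered √(0.1² + 2.9²) ≈ 2.9 units.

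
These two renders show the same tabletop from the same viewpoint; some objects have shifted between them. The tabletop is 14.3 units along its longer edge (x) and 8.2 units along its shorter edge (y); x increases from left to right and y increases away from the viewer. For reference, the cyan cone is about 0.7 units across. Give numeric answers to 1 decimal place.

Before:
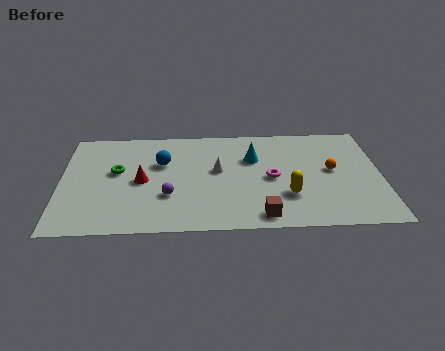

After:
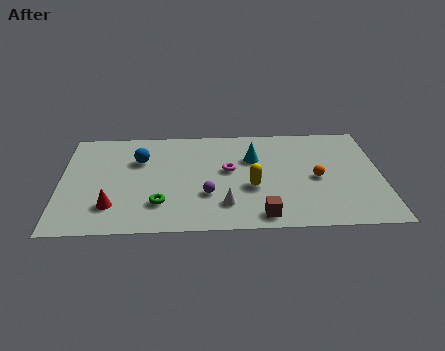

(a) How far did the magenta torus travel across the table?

2.0

The magenta torus was near (9.4, 3.9) before and (7.5, 4.6) after, so it travelled √(1.9² + 0.7²) ≈ 2.0 units.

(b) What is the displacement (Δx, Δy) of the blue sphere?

(-1.0, 0.3)

The blue sphere was at about (4.5, 5.3) and moved to about (3.5, 5.6).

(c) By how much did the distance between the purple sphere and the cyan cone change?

-1.2

The distance was about 4.7 in the first image and 3.5 in the second, so they moved 1.2 units closer together.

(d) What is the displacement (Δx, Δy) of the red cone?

(-1.3, -1.9)

From the two frames, the red cone sits at roughly (3.6, 3.9) before and (2.3, 2.0) after.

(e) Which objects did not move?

the brown cube and the cyan cone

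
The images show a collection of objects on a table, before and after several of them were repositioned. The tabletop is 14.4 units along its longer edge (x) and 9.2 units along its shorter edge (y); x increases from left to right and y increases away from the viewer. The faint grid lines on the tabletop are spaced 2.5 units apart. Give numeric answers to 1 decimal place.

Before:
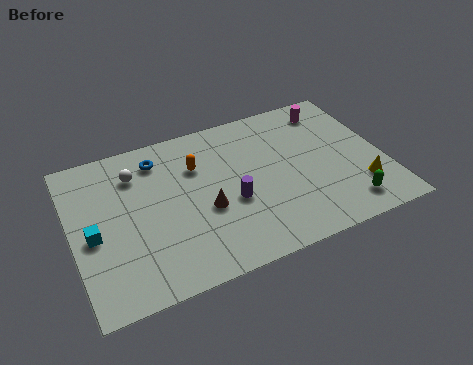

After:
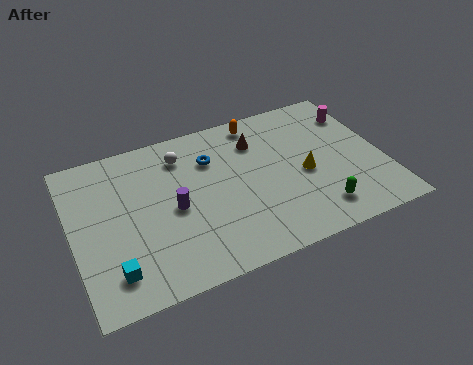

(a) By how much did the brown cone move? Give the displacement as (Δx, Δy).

(2.8, 3.2)

The brown cone was at about (6.0, 3.7) and moved to about (8.8, 6.9).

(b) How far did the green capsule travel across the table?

1.3

The green capsule moved from about (12.3, 1.5) to (11.0, 1.7), a distance of √(1.3² + 0.2²) ≈ 1.3.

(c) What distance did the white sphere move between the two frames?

2.2

The white sphere moved from about (3.1, 7.0) to (5.3, 7.3), a distance of √(2.2² + 0.3²) ≈ 2.2.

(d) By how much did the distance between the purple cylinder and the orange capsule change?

+2.8

They were about 3.0 units apart before and 5.8 after — 2.8 units further apart.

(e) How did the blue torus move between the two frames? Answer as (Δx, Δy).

(2.4, -0.9)

The blue torus started near (4.2, 7.5) and ended near (6.6, 6.6).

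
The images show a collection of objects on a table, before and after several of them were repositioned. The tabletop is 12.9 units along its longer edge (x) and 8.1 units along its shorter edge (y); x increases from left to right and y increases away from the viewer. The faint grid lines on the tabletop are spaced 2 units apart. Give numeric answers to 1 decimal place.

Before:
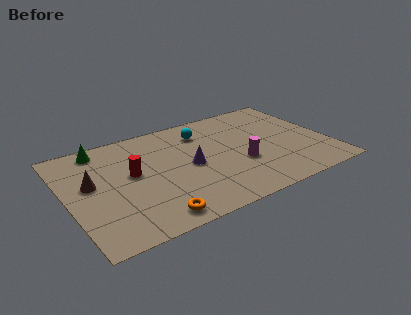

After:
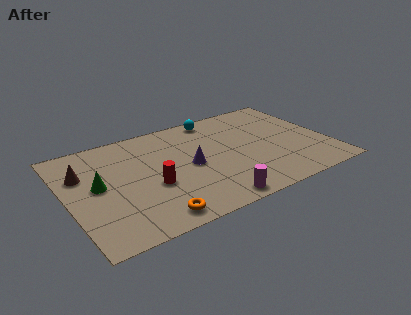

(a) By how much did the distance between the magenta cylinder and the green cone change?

-1.4

The distance was about 7.6 in the first image and 6.2 in the second, so they moved 1.4 units closer together.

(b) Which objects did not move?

the purple cone and the orange torus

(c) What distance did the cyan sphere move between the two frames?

1.2

The cyan sphere was near (7.0, 6.3) before and (7.8, 7.2) after, so it travelled √(0.8² + 0.9²) ≈ 1.2 units.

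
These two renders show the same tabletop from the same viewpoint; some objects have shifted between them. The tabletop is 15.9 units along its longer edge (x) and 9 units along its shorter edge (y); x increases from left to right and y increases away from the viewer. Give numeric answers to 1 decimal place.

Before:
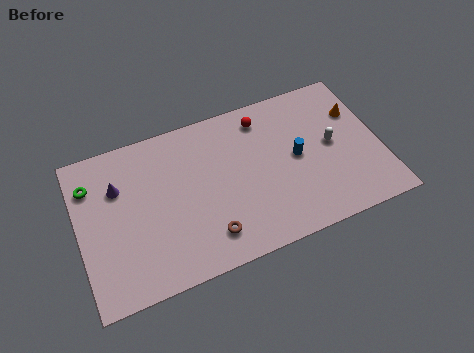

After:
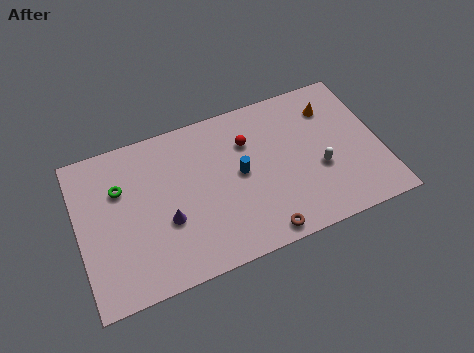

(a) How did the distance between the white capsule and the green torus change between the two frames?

-2.2

They were about 12.8 units apart before and 10.6 after — 2.2 units closer together.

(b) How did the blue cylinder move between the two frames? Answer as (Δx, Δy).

(-3.0, 0.1)

From the two frames, the blue cylinder sits at roughly (11.5, 4.6) before and (8.5, 4.7) after.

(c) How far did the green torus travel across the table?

1.7

The green torus moved from about (0.8, 6.8) to (2.3, 6.1), a distance of √(1.5² + 0.7²) ≈ 1.7.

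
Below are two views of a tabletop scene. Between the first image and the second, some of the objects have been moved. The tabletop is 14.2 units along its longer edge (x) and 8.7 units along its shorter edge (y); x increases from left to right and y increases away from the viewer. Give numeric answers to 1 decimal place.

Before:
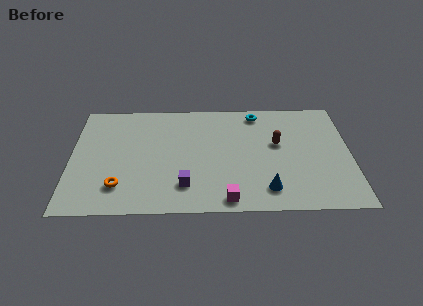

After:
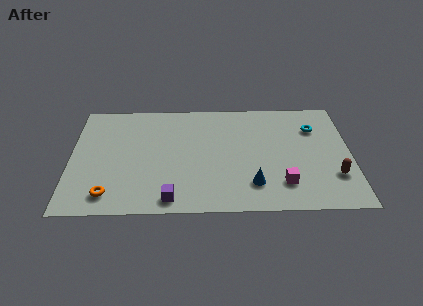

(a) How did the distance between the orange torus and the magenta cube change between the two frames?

+3.2

They were about 5.5 units apart before and 8.7 after — 3.2 units further apart.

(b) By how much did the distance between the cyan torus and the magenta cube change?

-2.3

The distance was about 6.9 in the first image and 4.6 in the second, so they moved 2.3 units closer together.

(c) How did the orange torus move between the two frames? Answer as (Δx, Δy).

(-0.5, -0.6)

The orange torus started near (2.5, 2.0) and ended near (2.0, 1.4).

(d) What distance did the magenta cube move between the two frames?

3.0

The magenta cube was near (7.9, 0.9) before and (10.7, 2.0) after, so it travelled √(2.8² + 1.1²) ≈ 3.0 units.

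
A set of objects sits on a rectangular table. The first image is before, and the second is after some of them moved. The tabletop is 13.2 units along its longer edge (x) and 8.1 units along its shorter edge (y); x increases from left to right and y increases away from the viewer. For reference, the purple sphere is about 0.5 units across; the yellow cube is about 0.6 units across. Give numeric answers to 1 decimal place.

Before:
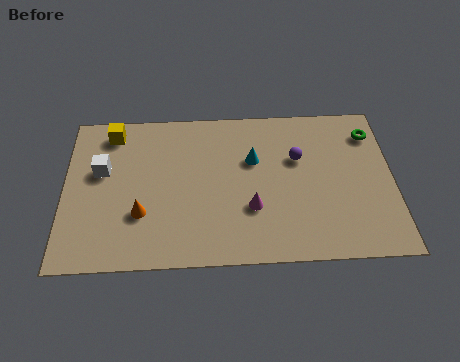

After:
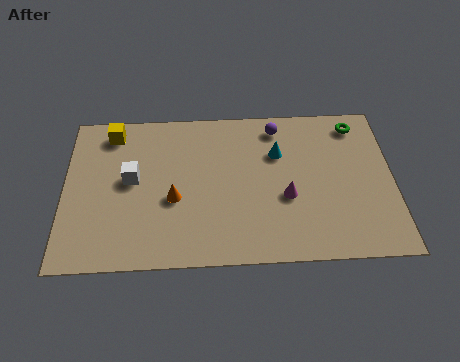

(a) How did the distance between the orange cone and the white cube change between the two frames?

-0.8

The distance was about 2.8 in the first image and 2.0 in the second, so they moved 0.8 units closer together.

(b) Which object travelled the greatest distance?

the purple sphere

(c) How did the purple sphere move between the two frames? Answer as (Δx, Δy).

(-0.8, 1.7)

From the two frames, the purple sphere sits at roughly (9.4, 5.2) before and (8.6, 6.9) after.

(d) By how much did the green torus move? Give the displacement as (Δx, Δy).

(-0.6, 0.5)

The green torus started near (12.4, 6.4) and ended near (11.8, 6.9).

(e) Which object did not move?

the yellow cube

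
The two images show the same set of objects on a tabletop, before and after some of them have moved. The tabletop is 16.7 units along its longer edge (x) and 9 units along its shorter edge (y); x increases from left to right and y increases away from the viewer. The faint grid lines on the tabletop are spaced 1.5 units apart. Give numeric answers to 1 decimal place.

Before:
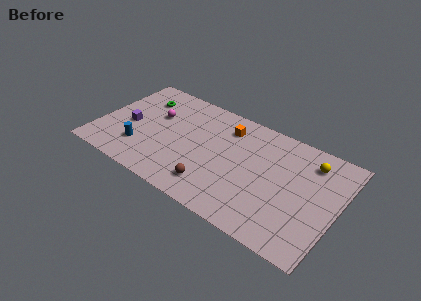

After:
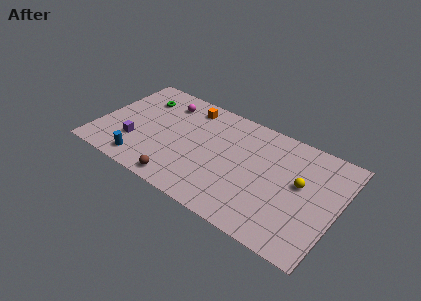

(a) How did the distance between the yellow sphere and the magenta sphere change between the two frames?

-0.8

The distance was about 10.9 in the first image and 10.1 in the second, so they moved 0.8 units closer together.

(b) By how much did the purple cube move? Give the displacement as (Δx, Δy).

(0.7, -1.3)

The purple cube was at about (2.1, 4.0) and moved to about (2.8, 2.7).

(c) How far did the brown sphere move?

2.2

The brown sphere was near (8.5, 1.8) before and (6.4, 1.0) after, so it travelled √(2.1² + 0.8²) ≈ 2.2 units.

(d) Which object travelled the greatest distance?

the orange cube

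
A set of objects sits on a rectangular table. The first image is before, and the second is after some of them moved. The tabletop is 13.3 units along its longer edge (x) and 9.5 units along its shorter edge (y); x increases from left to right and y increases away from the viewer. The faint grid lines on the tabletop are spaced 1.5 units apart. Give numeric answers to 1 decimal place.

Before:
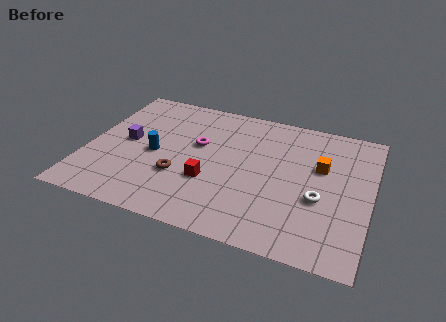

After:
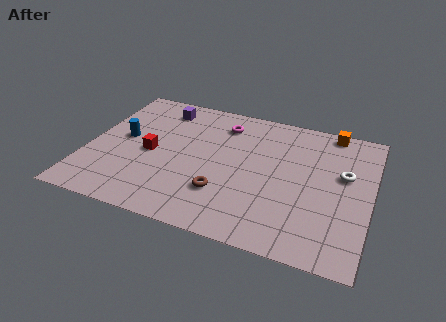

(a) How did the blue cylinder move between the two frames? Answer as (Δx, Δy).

(-1.6, 0.7)

From the two frames, the blue cylinder sits at roughly (3.2, 4.4) before and (1.6, 5.1) after.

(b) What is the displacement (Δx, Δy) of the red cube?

(-2.9, 1.1)

The red cube started near (5.9, 3.3) and ended near (3.0, 4.4).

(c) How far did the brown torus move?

2.2

The brown torus moved from about (4.5, 3.2) to (6.6, 2.7), a distance of √(2.1² + 0.5²) ≈ 2.2.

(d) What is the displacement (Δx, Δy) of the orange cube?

(0.3, 2.8)

The orange cube was at about (10.9, 5.9) and moved to about (11.2, 8.7).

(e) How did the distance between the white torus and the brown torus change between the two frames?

-0.3

They were about 6.5 units apart before and 6.2 after — 0.3 units closer together.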